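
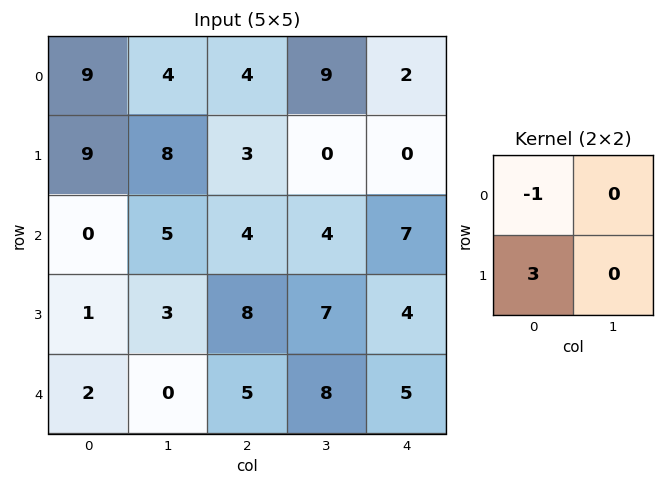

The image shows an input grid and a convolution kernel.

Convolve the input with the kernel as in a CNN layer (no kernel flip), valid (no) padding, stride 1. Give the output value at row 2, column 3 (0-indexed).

17

The receptive field on the input at this output position is [4 7 / 7 4]. Elementwise product with the kernel and sum: 4·-1 + 7·3.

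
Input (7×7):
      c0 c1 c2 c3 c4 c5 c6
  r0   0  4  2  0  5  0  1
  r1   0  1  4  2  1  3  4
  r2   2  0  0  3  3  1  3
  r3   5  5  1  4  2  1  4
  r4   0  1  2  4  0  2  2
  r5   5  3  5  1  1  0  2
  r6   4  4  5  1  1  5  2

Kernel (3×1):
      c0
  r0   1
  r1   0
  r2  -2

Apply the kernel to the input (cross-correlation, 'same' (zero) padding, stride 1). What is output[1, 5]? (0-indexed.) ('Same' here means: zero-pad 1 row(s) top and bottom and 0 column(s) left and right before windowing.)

-2

The receptive field on the zero-padded input at this output position is [0 / 3 / 1]. Elementwise product with the kernel and sum: 0·1 + 1·-2.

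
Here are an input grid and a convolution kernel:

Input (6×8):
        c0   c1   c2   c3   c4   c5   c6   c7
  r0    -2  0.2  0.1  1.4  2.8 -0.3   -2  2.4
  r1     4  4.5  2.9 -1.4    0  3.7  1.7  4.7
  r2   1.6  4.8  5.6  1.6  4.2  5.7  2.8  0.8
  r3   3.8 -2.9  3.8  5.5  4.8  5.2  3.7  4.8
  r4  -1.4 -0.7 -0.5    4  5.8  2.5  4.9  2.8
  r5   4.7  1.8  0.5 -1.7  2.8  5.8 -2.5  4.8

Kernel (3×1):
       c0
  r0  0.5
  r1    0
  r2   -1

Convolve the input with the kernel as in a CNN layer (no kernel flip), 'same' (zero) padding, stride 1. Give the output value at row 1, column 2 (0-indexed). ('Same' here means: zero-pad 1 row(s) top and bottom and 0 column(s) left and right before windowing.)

The receptive field on the zero-padded input at this output position is [0.1 / 2.9 / 5.6]. Elementwise product with the kernel and sum: 0.1·0.5 + 5.6·-1.

-5.55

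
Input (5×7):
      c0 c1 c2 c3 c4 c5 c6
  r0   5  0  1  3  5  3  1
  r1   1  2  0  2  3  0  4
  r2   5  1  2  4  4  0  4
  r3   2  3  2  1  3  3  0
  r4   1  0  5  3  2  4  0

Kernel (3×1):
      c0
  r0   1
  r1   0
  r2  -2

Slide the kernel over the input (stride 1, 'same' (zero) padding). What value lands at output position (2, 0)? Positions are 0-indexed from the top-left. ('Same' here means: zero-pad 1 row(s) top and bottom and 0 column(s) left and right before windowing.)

The receptive field on the zero-padded input at this output position is [1 / 5 / 2]. Elementwise product with the kernel and sum: 1·1 + 2·-2.

-3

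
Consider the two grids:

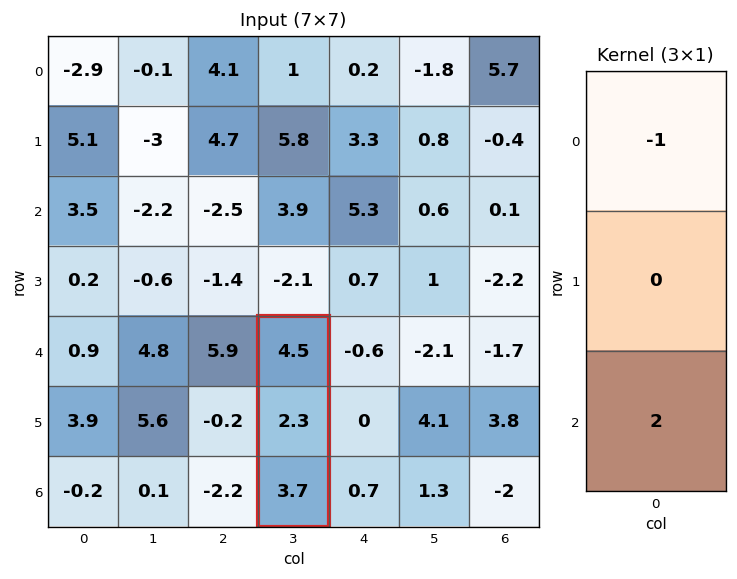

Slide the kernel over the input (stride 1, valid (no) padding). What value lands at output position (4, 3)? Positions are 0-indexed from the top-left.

2.9

The receptive field on the input at this output position is [4.5 / 2.3 / 3.7]. Elementwise product with the kernel and sum: 4.5·-1 + 3.7·2.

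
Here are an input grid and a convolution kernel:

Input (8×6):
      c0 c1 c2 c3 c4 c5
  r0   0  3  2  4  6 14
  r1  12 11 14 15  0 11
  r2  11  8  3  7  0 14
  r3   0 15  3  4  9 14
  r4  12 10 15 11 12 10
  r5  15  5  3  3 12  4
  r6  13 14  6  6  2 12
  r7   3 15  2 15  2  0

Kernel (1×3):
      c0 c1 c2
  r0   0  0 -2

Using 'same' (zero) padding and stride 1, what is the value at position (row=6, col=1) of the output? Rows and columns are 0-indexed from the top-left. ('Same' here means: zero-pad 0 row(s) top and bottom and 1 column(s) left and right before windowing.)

The receptive field on the zero-padded input at this output position is [13 14 6]. Elementwise product with the kernel and sum: 6·-2.

-12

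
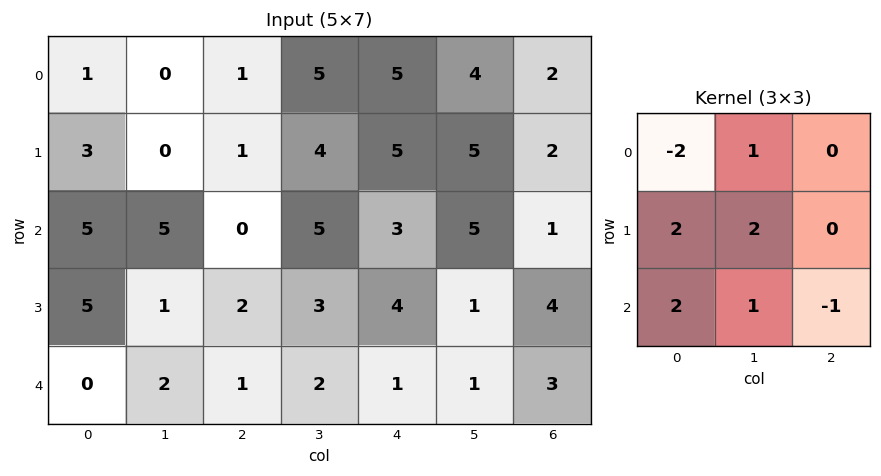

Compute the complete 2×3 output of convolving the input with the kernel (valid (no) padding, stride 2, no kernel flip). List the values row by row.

19 15 24
8 18 9

Output[0,0]: The receptive field on the input at this output position is [1 0 1 / 3 0 1 / 5 5 0]. Elementwise product with the kernel and sum: 1·-2 + 0·1 + 3·2 + 0·2 + 5·2 + 5·1 + 0·-1.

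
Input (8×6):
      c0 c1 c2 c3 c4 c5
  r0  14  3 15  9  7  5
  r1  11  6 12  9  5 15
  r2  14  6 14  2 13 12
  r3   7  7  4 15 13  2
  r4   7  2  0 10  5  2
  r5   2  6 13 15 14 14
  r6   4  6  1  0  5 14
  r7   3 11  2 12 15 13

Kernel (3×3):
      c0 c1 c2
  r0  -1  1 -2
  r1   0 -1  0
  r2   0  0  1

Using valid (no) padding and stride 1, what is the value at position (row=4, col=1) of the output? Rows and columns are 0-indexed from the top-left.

-35

The receptive field on the input at this output position is [2 0 10 / 6 13 15 / 6 1 0]. Elementwise product with the kernel and sum: 2·-1 + 0·1 + 10·-2 + 13·-1 + 0·1.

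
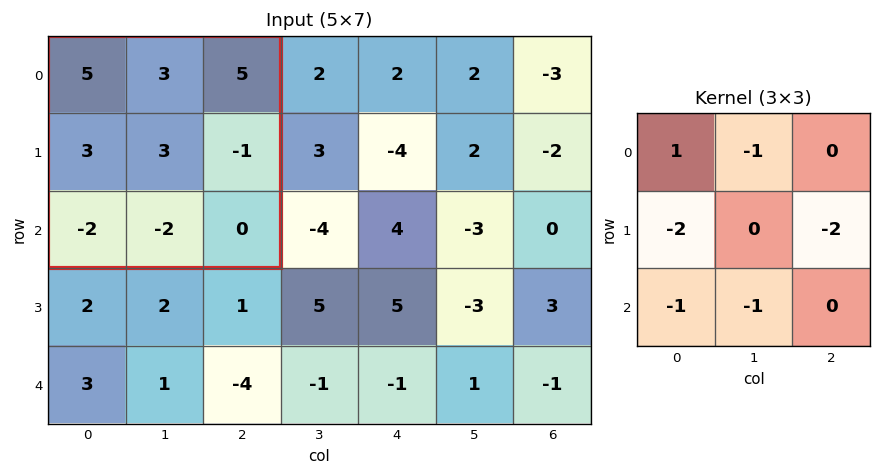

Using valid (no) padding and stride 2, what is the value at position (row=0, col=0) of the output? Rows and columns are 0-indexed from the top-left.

2

The receptive field on the input at this output position is [5 3 5 / 3 3 -1 / -2 -2 0]. Elementwise product with the kernel and sum: 5·1 + 3·-1 + 3·-2 + -1·-2 + -2·-1 + -2·-1.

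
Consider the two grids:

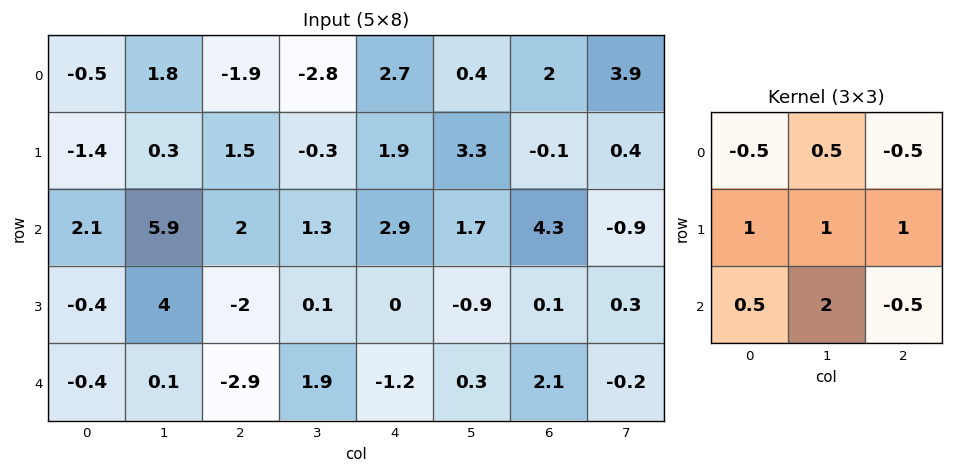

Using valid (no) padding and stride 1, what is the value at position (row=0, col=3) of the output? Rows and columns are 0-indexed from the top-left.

13.05

The receptive field on the input at this output position is [-2.8 2.7 0.4 / -0.3 1.9 3.3 / 1.3 2.9 1.7]. Elementwise product with the kernel and sum: -2.8·-0.5 + 2.7·0.5 + 0.4·-0.5 + -0.3·1 + 1.9·1 + 3.3·1 + 1.3·0.5 + 2.9·2 + 1.7·-0.5.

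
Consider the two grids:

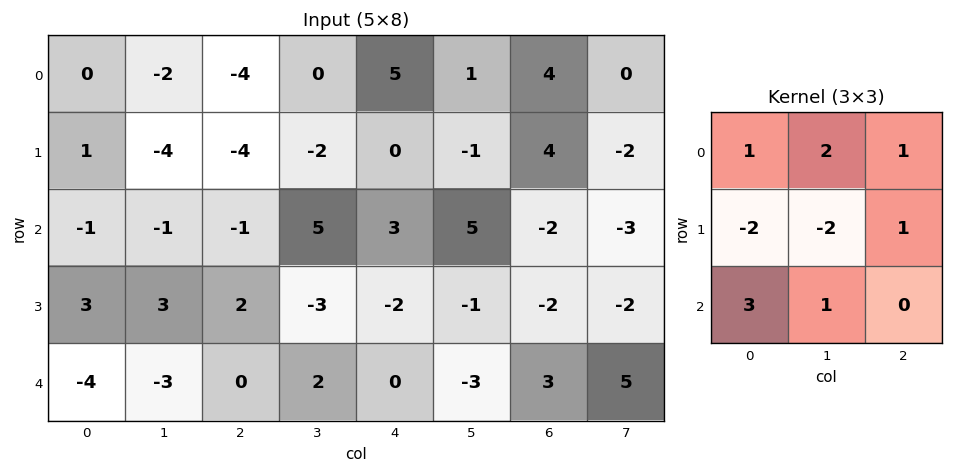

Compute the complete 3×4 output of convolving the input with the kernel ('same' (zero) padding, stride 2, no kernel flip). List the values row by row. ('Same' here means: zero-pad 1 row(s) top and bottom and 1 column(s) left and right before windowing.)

Output[0,0]: The receptive field on the zero-padded input at this output position is [0 0 0 / 0 0 -2 / 0 1 -4]. Elementwise product with the kernel and sum: 0·1 + 0·2 + 0·1 + 0·-2 + 0·-2 + -2·1 + 0·3 + 1·1.

-1 -4 -15 -9
2 6 -25 -9
14 12 -15 -2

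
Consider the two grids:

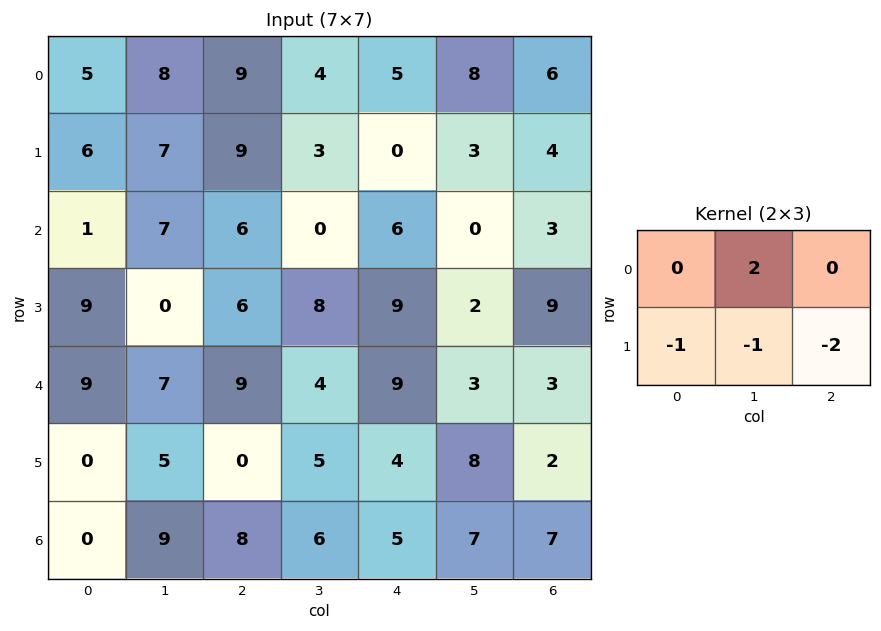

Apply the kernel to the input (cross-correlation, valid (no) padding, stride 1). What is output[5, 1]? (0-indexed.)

The receptive field on the input at this output position is [5 0 5 / 9 8 6]. Elementwise product with the kernel and sum: 0·2 + 9·-1 + 8·-1 + 6·-2.

-29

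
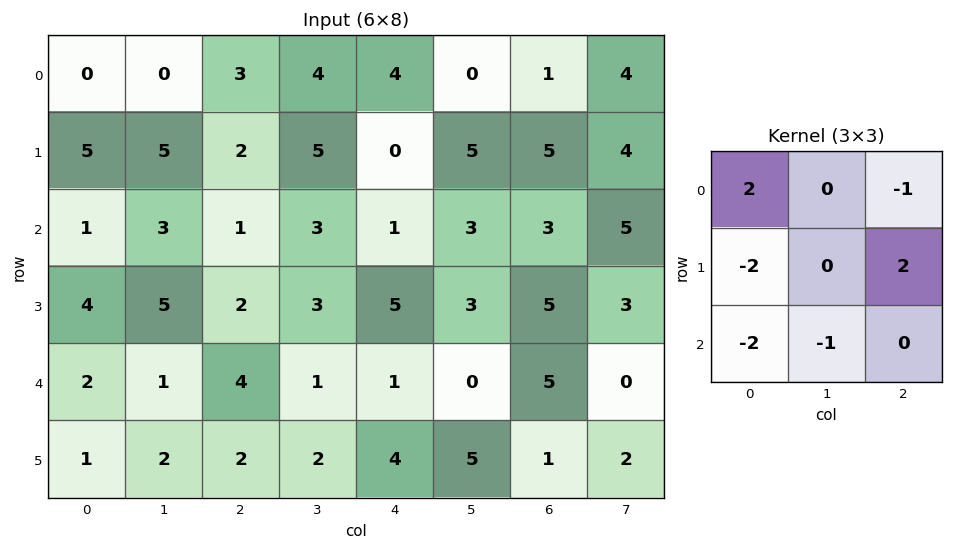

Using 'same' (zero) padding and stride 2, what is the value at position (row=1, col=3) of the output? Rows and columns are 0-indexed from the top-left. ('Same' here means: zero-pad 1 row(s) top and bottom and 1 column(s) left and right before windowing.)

The receptive field on the zero-padded input at this output position is [5 5 4 / 3 3 5 / 3 5 3]. Elementwise product with the kernel and sum: 5·2 + 4·-1 + 3·-2 + 5·2 + 3·-2 + 5·-1.

-1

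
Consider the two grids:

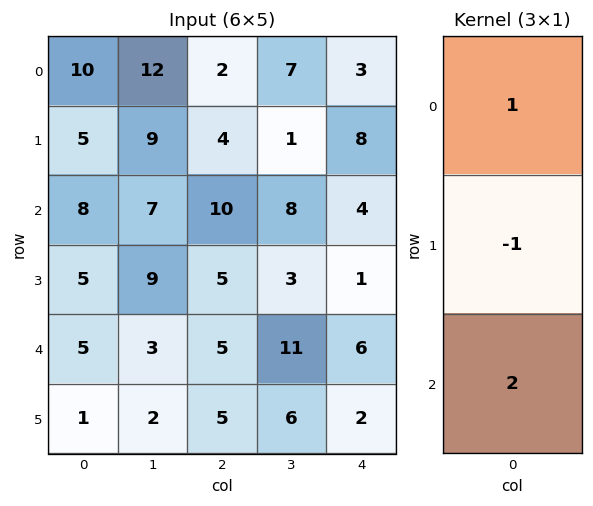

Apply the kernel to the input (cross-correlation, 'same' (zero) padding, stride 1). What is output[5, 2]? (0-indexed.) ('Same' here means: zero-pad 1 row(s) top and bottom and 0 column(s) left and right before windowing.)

0

The receptive field on the zero-padded input at this output position is [5 / 5 / 0]. Elementwise product with the kernel and sum: 5·1 + 5·-1 + 0·2.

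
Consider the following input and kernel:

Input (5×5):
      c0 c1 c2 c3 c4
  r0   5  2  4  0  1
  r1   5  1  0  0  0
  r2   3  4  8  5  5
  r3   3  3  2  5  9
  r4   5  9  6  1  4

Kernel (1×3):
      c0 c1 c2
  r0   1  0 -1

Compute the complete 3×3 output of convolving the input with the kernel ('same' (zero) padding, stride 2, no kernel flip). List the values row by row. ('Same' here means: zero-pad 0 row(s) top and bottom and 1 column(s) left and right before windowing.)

Output[0,0]: The receptive field on the zero-padded input at this output position is [0 5 2]. Elementwise product with the kernel and sum: 0·1 + 2·-1.

-2 2 0
-4 -1 5
-9 8 1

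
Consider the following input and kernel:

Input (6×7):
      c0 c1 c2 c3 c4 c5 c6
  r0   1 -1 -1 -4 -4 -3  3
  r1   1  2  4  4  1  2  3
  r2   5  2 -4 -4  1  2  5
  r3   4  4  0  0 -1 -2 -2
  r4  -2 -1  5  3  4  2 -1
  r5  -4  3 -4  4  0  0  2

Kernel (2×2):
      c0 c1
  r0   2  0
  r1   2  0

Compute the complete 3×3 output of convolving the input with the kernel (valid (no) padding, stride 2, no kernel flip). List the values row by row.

4 6 -6
18 -8 0
-12 2 8

Output[0,0]: The receptive field on the input at this output position is [1 -1 / 1 2]. Elementwise product with the kernel and sum: 1·2 + 1·2.
Output[0,1]: The receptive field on the input at this output position is [-1 -4 / 4 4]. Elementwise product with the kernel and sum: -1·2 + 4·2.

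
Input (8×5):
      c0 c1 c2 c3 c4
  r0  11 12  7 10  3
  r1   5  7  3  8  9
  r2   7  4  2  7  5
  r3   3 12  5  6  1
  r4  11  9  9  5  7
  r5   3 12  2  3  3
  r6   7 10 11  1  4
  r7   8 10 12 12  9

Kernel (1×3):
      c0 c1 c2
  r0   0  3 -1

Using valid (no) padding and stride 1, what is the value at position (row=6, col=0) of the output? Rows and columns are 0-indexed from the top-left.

19

The receptive field on the input at this output position is [7 10 11]. Elementwise product with the kernel and sum: 10·3 + 11·-1.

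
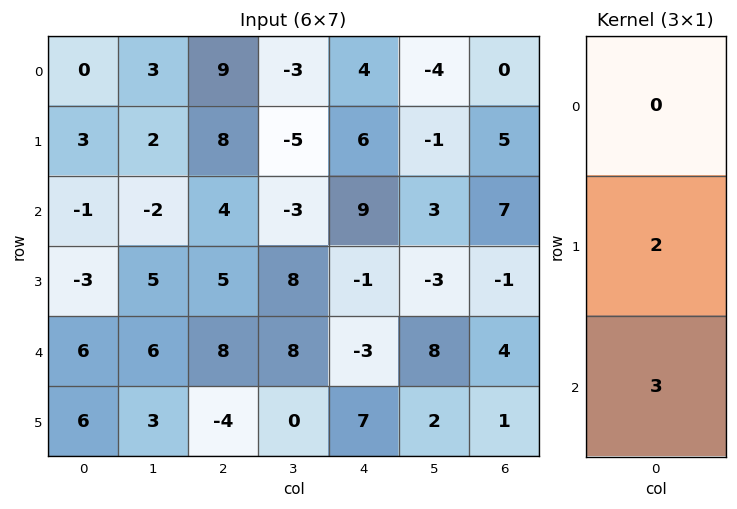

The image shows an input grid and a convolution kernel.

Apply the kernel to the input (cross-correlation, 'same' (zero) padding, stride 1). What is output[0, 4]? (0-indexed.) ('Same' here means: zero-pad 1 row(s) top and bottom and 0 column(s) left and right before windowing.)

The receptive field on the zero-padded input at this output position is [0 / 4 / 6]. Elementwise product with the kernel and sum: 4·2 + 6·3.

26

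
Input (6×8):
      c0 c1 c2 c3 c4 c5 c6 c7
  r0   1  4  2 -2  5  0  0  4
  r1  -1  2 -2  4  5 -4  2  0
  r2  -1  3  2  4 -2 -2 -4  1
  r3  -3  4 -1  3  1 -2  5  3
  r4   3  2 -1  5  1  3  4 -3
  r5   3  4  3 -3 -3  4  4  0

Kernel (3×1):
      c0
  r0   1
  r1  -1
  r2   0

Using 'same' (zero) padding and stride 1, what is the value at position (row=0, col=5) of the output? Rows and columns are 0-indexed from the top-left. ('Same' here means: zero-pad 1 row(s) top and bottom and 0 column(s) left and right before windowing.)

0

The receptive field on the zero-padded input at this output position is [0 / 0 / -4]. Elementwise product with the kernel and sum: 0·1 + 0·-1.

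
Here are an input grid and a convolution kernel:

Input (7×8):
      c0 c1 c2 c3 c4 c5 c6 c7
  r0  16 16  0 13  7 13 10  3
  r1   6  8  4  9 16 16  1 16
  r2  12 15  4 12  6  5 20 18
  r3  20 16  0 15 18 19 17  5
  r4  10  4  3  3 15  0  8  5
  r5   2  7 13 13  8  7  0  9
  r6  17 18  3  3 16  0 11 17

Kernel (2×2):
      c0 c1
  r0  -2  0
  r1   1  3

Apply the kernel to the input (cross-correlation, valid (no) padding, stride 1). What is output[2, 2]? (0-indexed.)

The receptive field on the input at this output position is [4 12 / 0 15]. Elementwise product with the kernel and sum: 4·-2 + 0·1 + 15·3.

37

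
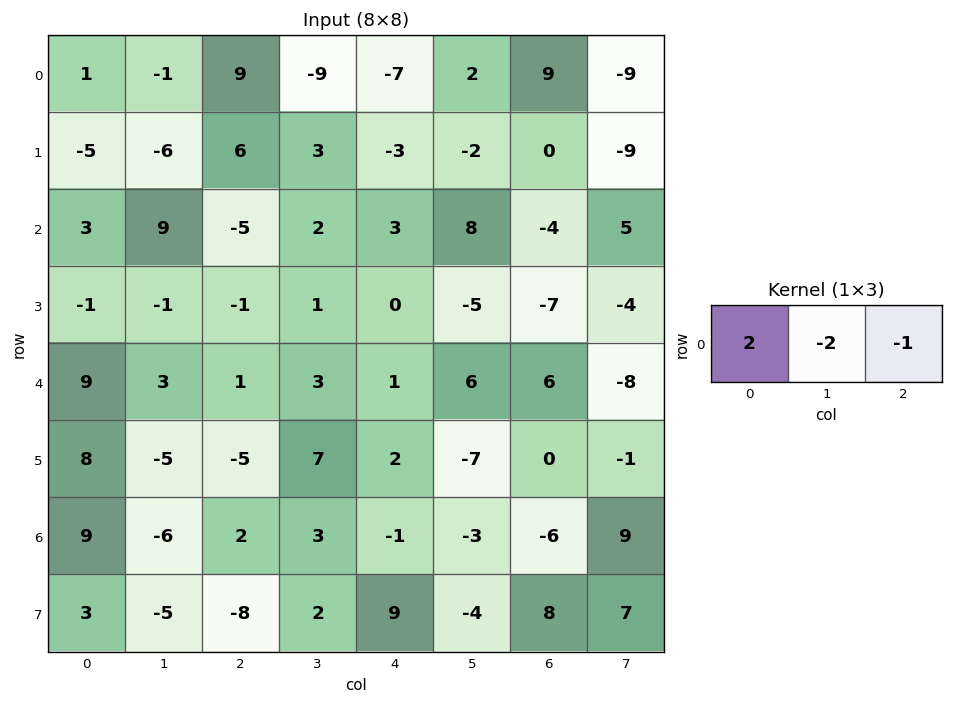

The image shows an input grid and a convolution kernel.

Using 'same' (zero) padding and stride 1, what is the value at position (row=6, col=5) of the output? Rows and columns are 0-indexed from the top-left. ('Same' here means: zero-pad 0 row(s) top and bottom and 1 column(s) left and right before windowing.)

10

The receptive field on the zero-padded input at this output position is [-1 -3 -6]. Elementwise product with the kernel and sum: -1·2 + -3·-2 + -6·-1.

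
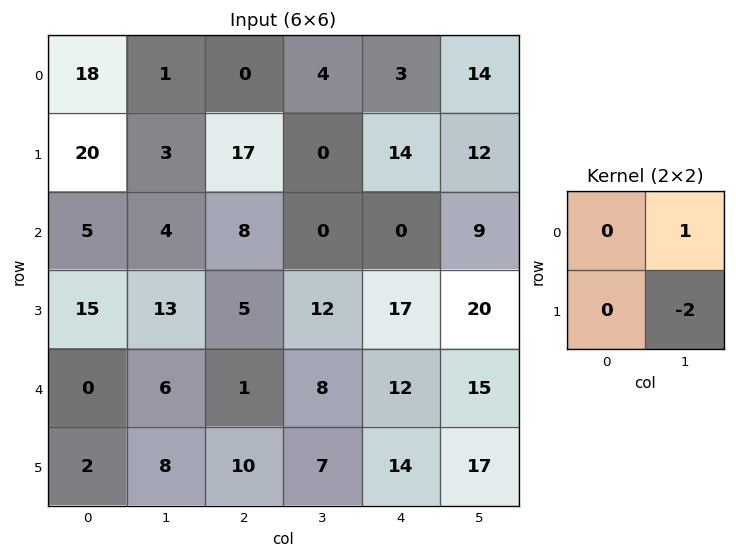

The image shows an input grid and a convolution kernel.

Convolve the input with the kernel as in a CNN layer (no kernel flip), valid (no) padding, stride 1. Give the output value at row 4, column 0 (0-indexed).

The receptive field on the input at this output position is [0 6 / 2 8]. Elementwise product with the kernel and sum: 6·1 + 8·-2.

-10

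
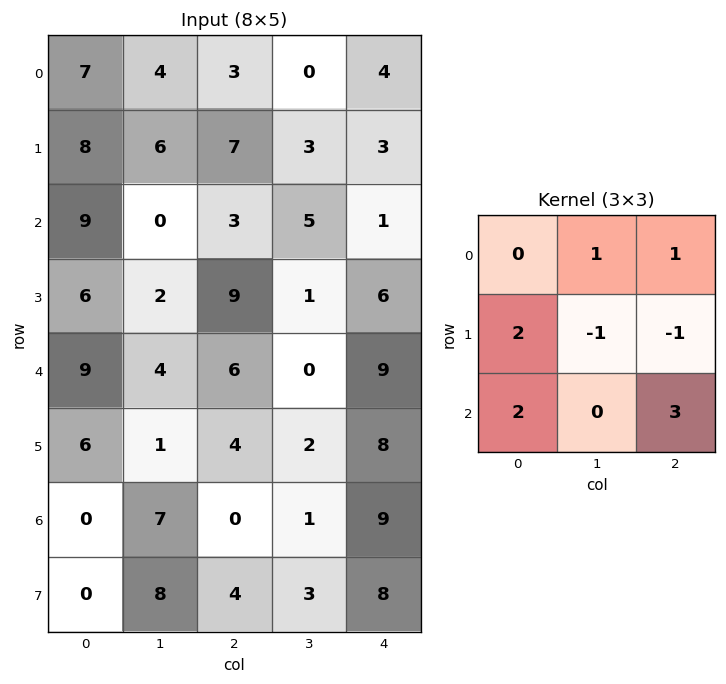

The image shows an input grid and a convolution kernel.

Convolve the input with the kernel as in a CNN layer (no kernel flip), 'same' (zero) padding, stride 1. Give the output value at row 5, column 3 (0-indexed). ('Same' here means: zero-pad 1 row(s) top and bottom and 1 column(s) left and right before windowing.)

The receptive field on the zero-padded input at this output position is [6 0 9 / 4 2 8 / 0 1 9]. Elementwise product with the kernel and sum: 0·1 + 9·1 + 4·2 + 2·-1 + 8·-1 + 0·2 + 9·3.

34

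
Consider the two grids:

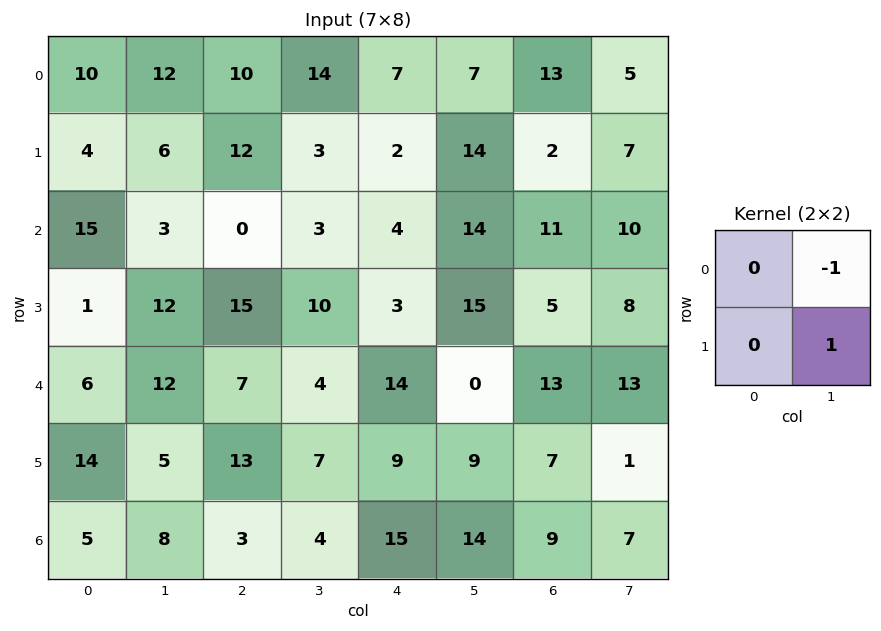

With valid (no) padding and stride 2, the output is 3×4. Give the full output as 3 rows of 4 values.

Output[0,0]: The receptive field on the input at this output position is [10 12 / 4 6]. Elementwise product with the kernel and sum: 12·-1 + 6·1.
Output[0,1]: The receptive field on the input at this output position is [10 14 / 12 3]. Elementwise product with the kernel and sum: 14·-1 + 3·1.

-6 -11 7 2
9 7 1 -2
-7 3 9 -12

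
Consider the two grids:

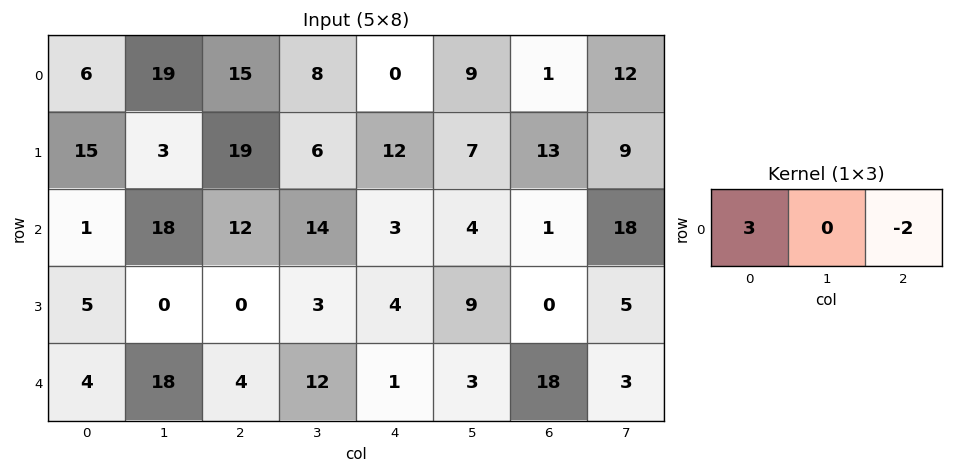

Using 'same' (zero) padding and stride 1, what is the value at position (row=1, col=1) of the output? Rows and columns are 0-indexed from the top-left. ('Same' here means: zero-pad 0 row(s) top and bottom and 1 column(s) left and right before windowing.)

The receptive field on the zero-padded input at this output position is [15 3 19]. Elementwise product with the kernel and sum: 15·3 + 19·-2.

7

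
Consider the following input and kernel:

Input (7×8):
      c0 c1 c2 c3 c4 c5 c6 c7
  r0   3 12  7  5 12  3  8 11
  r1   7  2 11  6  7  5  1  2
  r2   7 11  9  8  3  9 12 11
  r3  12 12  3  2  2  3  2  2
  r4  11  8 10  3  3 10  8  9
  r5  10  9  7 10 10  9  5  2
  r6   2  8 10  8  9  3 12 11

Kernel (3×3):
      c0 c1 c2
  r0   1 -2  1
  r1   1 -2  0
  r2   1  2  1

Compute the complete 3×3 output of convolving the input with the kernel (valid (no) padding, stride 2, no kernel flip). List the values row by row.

Output[0,0]: The receptive field on the input at this output position is [3 12 7 / 7 2 11 / 7 11 9]. Elementwise product with the kernel and sum: 3·1 + 12·-2 + 7·1 + 7·1 + 2·-2 + 7·1 + 11·2 + 9·1.
Output[0,1]: The receptive field on the input at this output position is [7 5 12 / 11 6 7 / 9 8 3]. Elementwise product with the kernel and sum: 7·1 + 5·-2 + 12·1 + 11·1 + 6·-2 + 9·1 + 8·2 + 3·1.

27 36 44
19 14 24
25 29 10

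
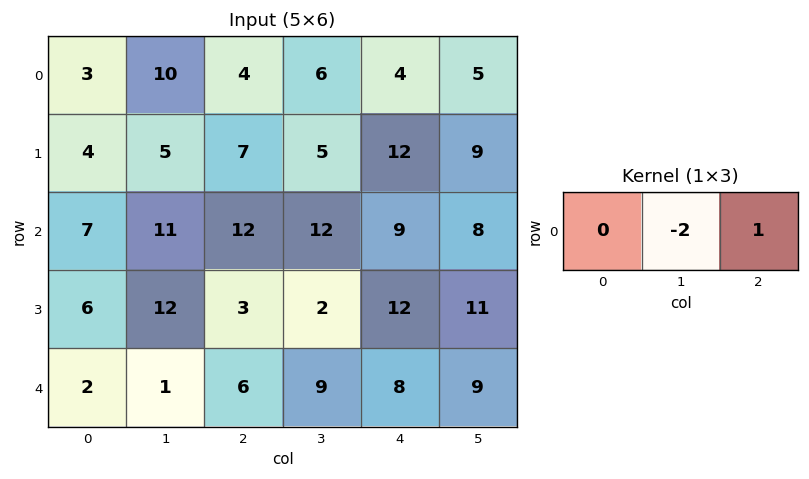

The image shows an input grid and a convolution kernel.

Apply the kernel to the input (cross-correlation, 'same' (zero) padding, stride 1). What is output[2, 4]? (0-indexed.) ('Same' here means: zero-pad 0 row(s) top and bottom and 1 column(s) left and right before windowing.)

The receptive field on the zero-padded input at this output position is [12 9 8]. Elementwise product with the kernel and sum: 9·-2 + 8·1.

-10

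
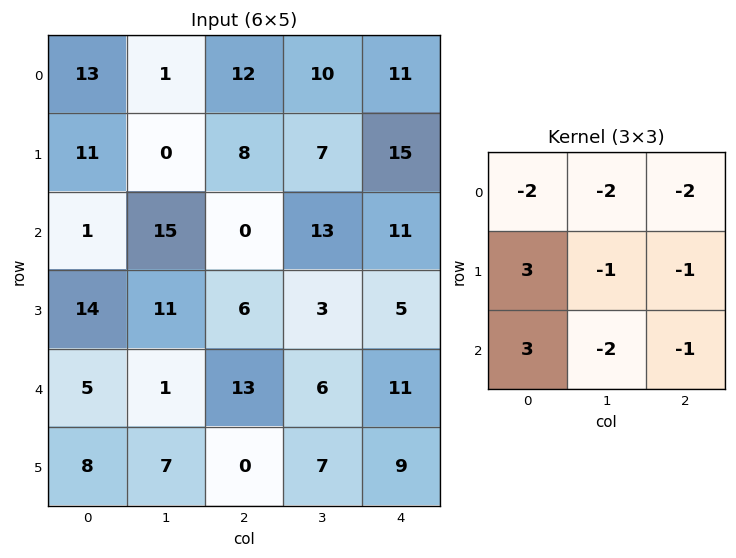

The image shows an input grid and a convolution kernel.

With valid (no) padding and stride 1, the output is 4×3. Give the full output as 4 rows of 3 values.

-54 -29 -101
-36 20 -77
-7 -61 -22
-51 -42 -29

Output[0,0]: The receptive field on the input at this output position is [13 1 12 / 11 0 8 / 1 15 0]. Elementwise product with the kernel and sum: 13·-2 + 1·-2 + 12·-2 + 11·3 + 0·-1 + 8·-1 + 1·3 + 15·-2 + 0·-1.
Output[0,1]: The receptive field on the input at this output position is [1 12 10 / 0 8 7 / 15 0 13]. Elementwise product with the kernel and sum: 1·-2 + 12·-2 + 10·-2 + 0·3 + 8·-1 + 7·-1 + 15·3 + 0·-2 + 13·-1.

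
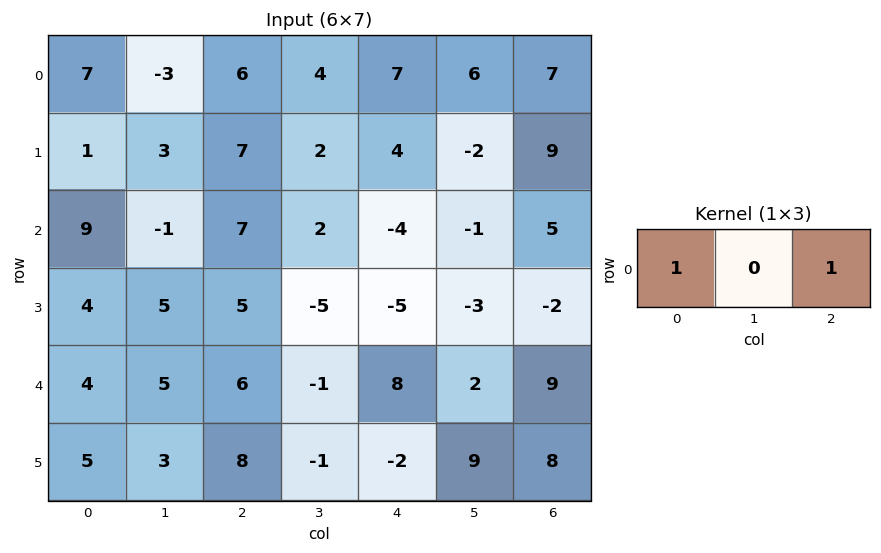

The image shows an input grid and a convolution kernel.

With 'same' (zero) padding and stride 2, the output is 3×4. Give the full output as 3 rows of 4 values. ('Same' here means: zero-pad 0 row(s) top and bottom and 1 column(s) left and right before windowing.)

-3 1 10 6
-1 1 1 -1
5 4 1 2

Output[0,0]: The receptive field on the zero-padded input at this output position is [0 7 -3]. Elementwise product with the kernel and sum: 0·1 + -3·1.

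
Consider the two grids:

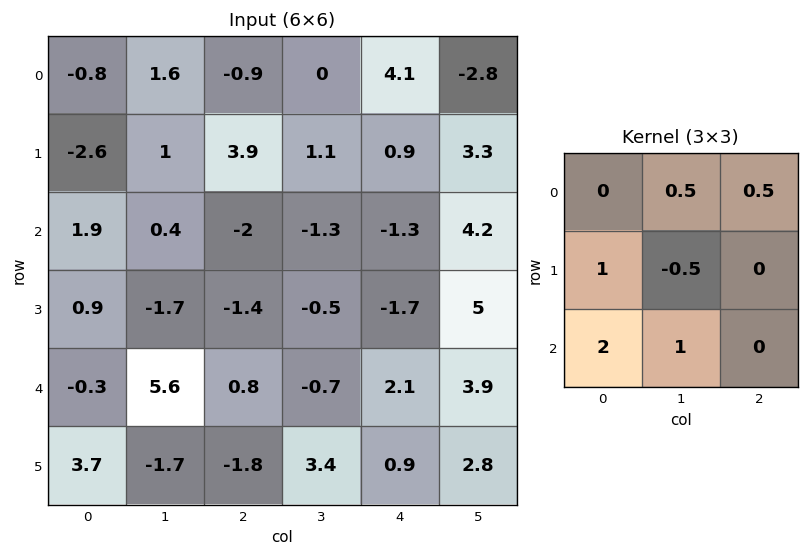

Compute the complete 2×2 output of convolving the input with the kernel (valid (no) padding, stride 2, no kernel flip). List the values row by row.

Output[0,0]: The receptive field on the input at this output position is [-0.8 1.6 -0.9 / -2.6 1 3.9 / 1.9 0.4 -2]. Elementwise product with the kernel and sum: 1.6·0.5 + -0.9·0.5 + -2.6·1 + 1·-0.5 + 1.9·2 + 0.4·1.

1.45 0.1
5.95 -1.55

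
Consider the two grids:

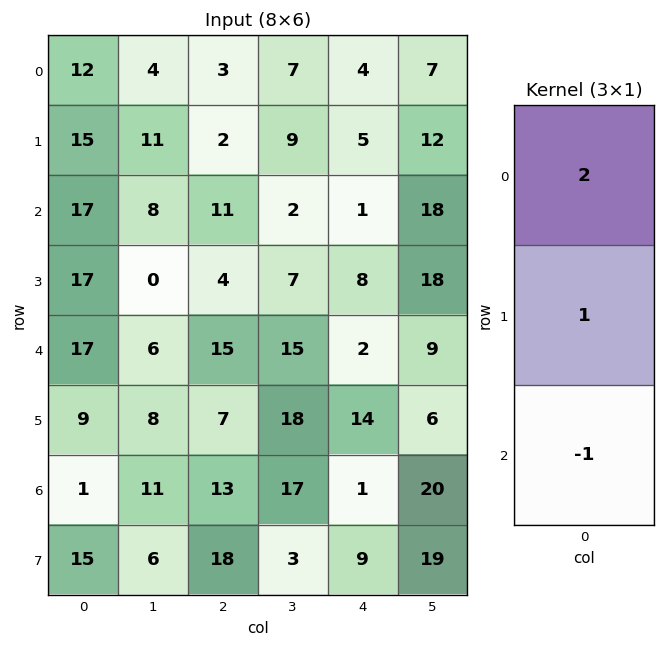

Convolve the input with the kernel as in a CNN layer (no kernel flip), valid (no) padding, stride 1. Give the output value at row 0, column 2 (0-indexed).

-3

The receptive field on the input at this output position is [3 / 2 / 11]. Elementwise product with the kernel and sum: 3·2 + 2·1 + 11·-1.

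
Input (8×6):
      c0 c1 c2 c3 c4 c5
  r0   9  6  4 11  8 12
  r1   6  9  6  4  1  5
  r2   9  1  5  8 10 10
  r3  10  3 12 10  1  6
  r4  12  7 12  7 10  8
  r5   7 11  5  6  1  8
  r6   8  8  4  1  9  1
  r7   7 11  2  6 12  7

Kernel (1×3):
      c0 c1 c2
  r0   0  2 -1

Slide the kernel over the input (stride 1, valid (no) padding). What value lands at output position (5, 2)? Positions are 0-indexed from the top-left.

The receptive field on the input at this output position is [5 6 1]. Elementwise product with the kernel and sum: 6·2 + 1·-1.

11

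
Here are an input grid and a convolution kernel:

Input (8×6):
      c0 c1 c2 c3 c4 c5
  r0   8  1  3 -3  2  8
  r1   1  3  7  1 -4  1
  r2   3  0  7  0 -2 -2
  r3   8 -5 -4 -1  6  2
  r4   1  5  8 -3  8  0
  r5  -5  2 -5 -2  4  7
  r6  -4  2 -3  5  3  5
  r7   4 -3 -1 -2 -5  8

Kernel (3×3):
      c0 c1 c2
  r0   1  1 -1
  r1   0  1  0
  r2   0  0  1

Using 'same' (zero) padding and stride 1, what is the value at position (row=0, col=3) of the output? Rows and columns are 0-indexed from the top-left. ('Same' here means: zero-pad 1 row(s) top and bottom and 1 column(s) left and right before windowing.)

-7

The receptive field on the zero-padded input at this output position is [0 0 0 / 3 -3 2 / 7 1 -4]. Elementwise product with the kernel and sum: 0·1 + 0·1 + 0·-1 + -3·1 + -4·1.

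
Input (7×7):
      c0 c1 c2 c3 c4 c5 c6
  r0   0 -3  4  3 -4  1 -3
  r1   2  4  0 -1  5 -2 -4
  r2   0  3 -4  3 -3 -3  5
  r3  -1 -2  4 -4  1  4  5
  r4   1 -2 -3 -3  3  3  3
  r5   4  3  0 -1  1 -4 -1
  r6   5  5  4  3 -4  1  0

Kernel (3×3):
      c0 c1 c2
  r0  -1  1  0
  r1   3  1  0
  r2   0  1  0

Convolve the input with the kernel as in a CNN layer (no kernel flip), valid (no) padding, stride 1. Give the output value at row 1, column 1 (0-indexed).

The receptive field on the input at this output position is [4 0 -1 / 3 -4 3 / -2 4 -4]. Elementwise product with the kernel and sum: 4·-1 + 0·1 + 3·3 + -4·1 + 4·1.

5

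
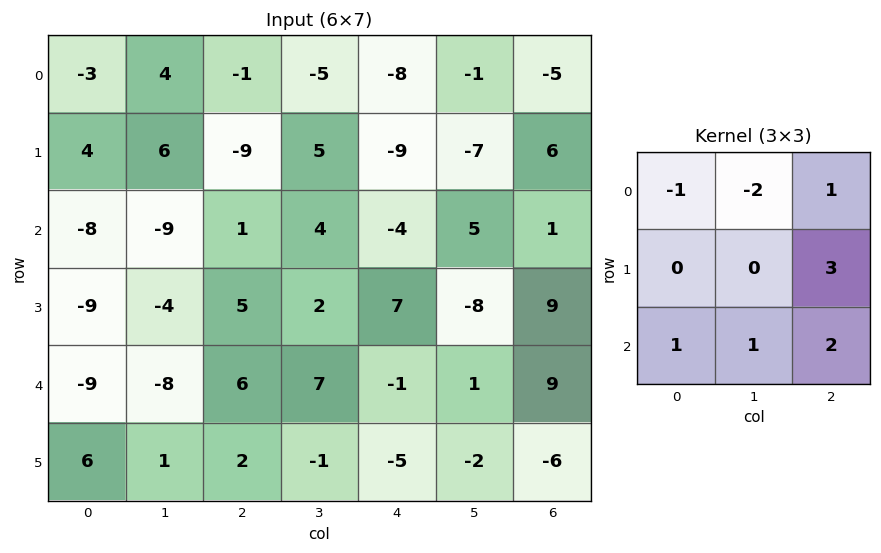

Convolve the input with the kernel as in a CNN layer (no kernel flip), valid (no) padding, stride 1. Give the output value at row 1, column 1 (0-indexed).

34

The receptive field on the input at this output position is [6 -9 5 / -9 1 4 / -4 5 2]. Elementwise product with the kernel and sum: 6·-1 + -9·-2 + 5·1 + 4·3 + -4·1 + 5·1 + 2·2.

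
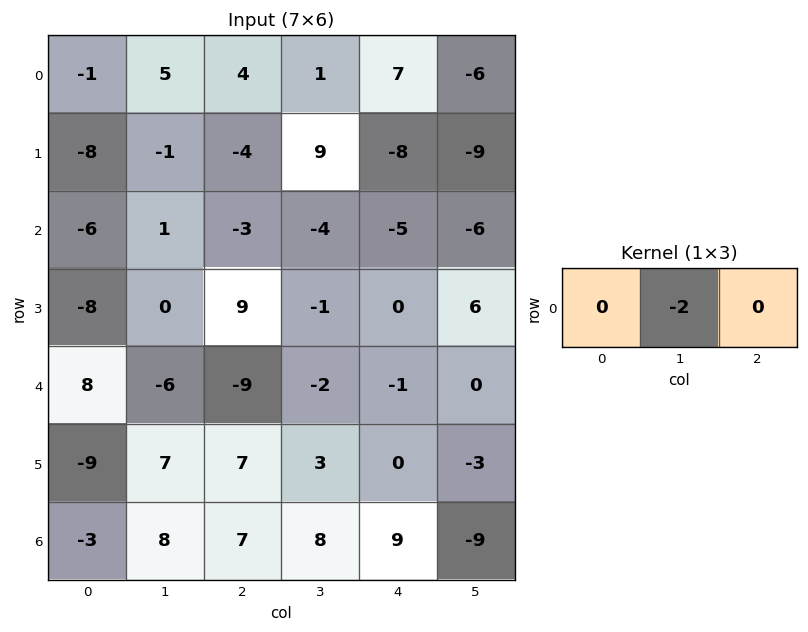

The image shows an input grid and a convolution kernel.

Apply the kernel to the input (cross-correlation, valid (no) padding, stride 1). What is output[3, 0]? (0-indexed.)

The receptive field on the input at this output position is [-8 0 9]. Elementwise product with the kernel and sum: 0·-2.

0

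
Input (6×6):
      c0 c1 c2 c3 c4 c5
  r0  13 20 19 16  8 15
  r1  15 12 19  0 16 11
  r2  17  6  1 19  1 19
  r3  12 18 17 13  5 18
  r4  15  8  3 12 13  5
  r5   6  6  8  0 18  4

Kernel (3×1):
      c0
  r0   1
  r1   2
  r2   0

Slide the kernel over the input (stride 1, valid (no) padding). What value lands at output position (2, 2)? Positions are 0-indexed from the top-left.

35

The receptive field on the input at this output position is [1 / 17 / 3]. Elementwise product with the kernel and sum: 1·1 + 17·2.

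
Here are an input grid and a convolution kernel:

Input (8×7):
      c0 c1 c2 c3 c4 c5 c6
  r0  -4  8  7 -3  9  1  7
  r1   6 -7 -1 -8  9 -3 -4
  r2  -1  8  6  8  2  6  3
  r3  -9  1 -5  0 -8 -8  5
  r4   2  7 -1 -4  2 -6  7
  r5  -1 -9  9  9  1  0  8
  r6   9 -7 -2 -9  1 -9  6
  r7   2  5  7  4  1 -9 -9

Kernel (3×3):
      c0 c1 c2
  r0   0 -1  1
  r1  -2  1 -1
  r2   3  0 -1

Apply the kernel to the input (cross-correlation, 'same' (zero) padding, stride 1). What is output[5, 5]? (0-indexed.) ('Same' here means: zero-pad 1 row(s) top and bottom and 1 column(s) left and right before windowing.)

0

The receptive field on the zero-padded input at this output position is [2 -6 7 / 1 0 8 / 1 -9 6]. Elementwise product with the kernel and sum: -6·-1 + 7·1 + 1·-2 + 0·1 + 8·-1 + 1·3 + 6·-1.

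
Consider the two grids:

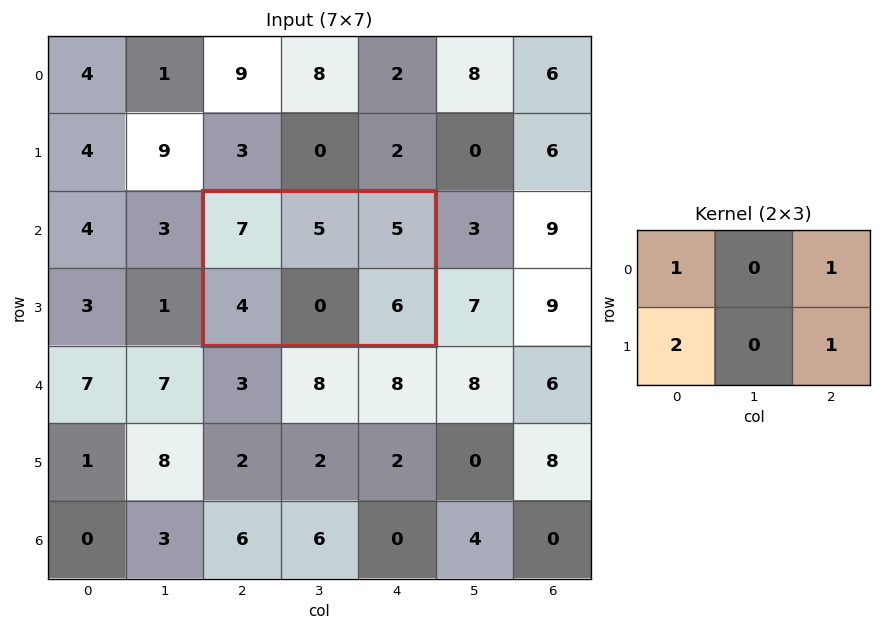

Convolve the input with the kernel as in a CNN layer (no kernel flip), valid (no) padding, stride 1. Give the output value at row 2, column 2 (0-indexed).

26

The receptive field on the input at this output position is [7 5 5 / 4 0 6]. Elementwise product with the kernel and sum: 7·1 + 5·1 + 4·2 + 6·1.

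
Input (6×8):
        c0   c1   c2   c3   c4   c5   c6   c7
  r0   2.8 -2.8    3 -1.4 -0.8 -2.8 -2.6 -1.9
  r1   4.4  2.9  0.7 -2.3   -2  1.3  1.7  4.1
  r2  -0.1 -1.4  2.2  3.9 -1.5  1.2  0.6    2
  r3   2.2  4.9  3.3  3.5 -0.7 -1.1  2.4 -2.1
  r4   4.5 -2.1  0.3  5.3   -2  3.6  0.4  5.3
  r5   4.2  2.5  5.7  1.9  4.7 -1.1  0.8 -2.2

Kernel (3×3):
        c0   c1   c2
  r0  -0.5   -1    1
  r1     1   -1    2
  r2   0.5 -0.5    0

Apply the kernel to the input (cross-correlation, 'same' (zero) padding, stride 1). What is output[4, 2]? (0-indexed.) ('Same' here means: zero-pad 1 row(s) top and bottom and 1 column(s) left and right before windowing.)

The receptive field on the zero-padded input at this output position is [4.9 3.3 3.5 / -2.1 0.3 5.3 / 2.5 5.7 1.9]. Elementwise product with the kernel and sum: 4.9·-0.5 + 3.3·-1 + 3.5·1 + -2.1·1 + 0.3·-1 + 5.3·2 + 2.5·0.5 + 5.7·-0.5.

4.35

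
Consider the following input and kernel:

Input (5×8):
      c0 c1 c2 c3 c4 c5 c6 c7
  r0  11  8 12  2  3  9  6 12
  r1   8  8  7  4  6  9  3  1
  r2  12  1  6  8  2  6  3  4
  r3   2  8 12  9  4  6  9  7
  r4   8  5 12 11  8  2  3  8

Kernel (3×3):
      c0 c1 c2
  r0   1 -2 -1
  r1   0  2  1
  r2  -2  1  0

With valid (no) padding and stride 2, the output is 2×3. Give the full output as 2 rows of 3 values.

-17 15 2
21 -3 -6

Output[0,0]: The receptive field on the input at this output position is [11 8 12 / 8 8 7 / 12 1 6]. Elementwise product with the kernel and sum: 11·1 + 8·-2 + 12·-1 + 8·2 + 7·1 + 12·-2 + 1·1.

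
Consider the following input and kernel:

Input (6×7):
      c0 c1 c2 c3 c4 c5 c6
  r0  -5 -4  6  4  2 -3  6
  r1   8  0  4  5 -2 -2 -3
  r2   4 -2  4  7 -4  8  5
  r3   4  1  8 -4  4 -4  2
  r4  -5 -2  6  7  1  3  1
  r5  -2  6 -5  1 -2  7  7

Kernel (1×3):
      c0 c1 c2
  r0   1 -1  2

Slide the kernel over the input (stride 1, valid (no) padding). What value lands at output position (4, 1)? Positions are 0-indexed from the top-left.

6

The receptive field on the input at this output position is [-2 6 7]. Elementwise product with the kernel and sum: -2·1 + 6·-1 + 7·2.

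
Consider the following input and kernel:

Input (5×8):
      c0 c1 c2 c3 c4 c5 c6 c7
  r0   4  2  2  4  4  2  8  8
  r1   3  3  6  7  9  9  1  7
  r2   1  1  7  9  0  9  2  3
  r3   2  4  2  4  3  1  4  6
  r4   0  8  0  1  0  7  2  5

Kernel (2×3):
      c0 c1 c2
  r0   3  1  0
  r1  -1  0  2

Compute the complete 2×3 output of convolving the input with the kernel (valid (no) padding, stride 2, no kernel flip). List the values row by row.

23 22 7
6 34 14

Output[0,0]: The receptive field on the input at this output position is [4 2 2 / 3 3 6]. Elementwise product with the kernel and sum: 4·3 + 2·1 + 3·-1 + 6·2.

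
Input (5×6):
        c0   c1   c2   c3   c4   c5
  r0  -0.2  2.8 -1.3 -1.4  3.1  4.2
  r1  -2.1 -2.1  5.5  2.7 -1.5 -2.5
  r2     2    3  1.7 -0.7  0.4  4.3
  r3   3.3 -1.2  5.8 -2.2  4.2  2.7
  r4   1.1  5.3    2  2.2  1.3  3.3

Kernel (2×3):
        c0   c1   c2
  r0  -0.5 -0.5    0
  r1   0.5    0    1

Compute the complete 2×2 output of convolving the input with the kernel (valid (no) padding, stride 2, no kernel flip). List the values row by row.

Output[0,0]: The receptive field on the input at this output position is [-0.2 2.8 -1.3 / -2.1 -2.1 5.5]. Elementwise product with the kernel and sum: -0.2·-0.5 + 2.8·-0.5 + -2.1·0.5 + 5.5·1.

3.15 2.6
4.95 6.6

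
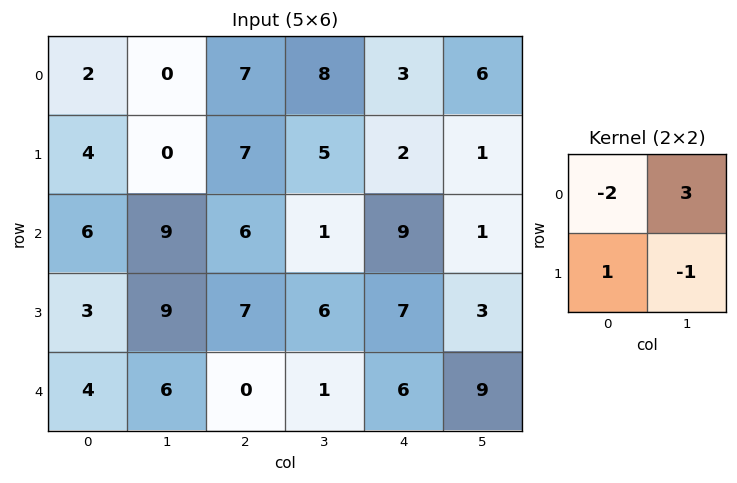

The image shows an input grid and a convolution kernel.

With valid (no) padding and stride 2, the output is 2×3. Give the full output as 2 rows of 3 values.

Output[0,0]: The receptive field on the input at this output position is [2 0 / 4 0]. Elementwise product with the kernel and sum: 2·-2 + 0·3 + 4·1 + 0·-1.

0 12 13
9 -8 -11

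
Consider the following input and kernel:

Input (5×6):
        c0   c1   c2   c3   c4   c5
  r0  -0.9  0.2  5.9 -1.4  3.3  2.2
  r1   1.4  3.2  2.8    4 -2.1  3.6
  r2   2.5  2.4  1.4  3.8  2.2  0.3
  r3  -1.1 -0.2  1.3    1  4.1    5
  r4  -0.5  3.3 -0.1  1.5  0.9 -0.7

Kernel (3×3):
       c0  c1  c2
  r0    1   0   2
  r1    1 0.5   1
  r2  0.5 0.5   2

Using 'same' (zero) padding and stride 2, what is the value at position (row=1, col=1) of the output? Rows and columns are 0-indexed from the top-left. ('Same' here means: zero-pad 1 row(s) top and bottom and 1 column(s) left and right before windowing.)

The receptive field on the zero-padded input at this output position is [3.2 2.8 4 / 2.4 1.4 3.8 / -0.2 1.3 1]. Elementwise product with the kernel and sum: 3.2·1 + 4·2 + 2.4·1 + 1.4·0.5 + 3.8·1 + -0.2·0.5 + 1.3·0.5 + 1·2.

20.65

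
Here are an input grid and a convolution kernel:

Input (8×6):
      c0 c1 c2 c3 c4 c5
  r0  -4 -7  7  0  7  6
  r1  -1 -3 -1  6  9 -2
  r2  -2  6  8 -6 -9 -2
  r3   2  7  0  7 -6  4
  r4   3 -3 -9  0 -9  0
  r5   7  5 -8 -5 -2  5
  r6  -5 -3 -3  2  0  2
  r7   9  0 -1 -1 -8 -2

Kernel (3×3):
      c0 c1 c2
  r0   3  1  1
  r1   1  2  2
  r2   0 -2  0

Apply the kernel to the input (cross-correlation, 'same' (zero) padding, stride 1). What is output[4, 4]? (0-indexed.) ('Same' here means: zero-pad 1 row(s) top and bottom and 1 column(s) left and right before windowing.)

The receptive field on the zero-padded input at this output position is [7 -6 4 / 0 -9 0 / -5 -2 5]. Elementwise product with the kernel and sum: 7·3 + -6·1 + 4·1 + 0·1 + -9·2 + 0·2 + -2·-2.

5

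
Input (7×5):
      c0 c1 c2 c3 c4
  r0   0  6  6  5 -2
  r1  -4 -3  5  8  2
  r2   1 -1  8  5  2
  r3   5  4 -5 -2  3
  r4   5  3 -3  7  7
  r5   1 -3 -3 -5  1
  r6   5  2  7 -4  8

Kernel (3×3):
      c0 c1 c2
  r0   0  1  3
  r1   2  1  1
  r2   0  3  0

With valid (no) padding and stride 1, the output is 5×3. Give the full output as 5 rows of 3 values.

Output[0,0]: The receptive field on the input at this output position is [0 6 6 / -4 -3 5 / 1 -1 8]. Elementwise product with the kernel and sum: 6·1 + 6·3 + -4·2 + -3·1 + 5·1 + -1·3.
Output[0,1]: The receptive field on the input at this output position is [6 6 5 / -3 5 8 / -1 8 5]. Elementwise product with the kernel and sum: 6·1 + 5·3 + -3·2 + 5·1 + 8·1 + 8·3.

15 52 34
33 25 31
41 15 23
-10 -10 0
-4 25 6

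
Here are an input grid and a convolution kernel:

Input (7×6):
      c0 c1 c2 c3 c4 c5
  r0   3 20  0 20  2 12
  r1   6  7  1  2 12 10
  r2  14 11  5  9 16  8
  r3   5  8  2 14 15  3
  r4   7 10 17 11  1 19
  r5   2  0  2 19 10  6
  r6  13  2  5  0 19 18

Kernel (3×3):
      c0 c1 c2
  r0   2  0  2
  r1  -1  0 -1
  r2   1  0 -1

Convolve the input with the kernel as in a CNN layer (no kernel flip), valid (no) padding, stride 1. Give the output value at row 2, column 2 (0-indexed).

The receptive field on the input at this output position is [5 9 16 / 2 14 15 / 17 11 1]. Elementwise product with the kernel and sum: 5·2 + 16·2 + 2·-1 + 15·-1 + 17·1 + 1·-1.

41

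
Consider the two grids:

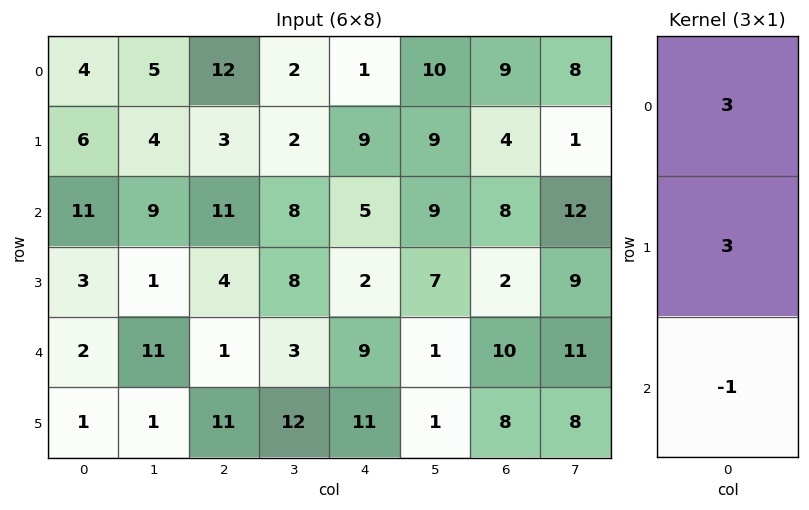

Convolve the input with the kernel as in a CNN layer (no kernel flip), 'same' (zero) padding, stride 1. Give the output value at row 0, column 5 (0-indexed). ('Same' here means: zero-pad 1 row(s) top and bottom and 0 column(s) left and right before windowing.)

The receptive field on the zero-padded input at this output position is [0 / 10 / 9]. Elementwise product with the kernel and sum: 0·3 + 10·3 + 9·-1.

21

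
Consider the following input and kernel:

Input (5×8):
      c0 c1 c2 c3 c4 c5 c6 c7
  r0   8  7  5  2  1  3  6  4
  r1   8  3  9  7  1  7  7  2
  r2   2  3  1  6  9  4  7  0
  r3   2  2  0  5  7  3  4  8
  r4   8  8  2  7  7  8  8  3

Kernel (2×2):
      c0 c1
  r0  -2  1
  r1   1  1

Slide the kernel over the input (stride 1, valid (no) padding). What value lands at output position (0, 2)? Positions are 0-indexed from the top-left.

The receptive field on the input at this output position is [5 2 / 9 7]. Elementwise product with the kernel and sum: 5·-2 + 2·1 + 9·1 + 7·1.

8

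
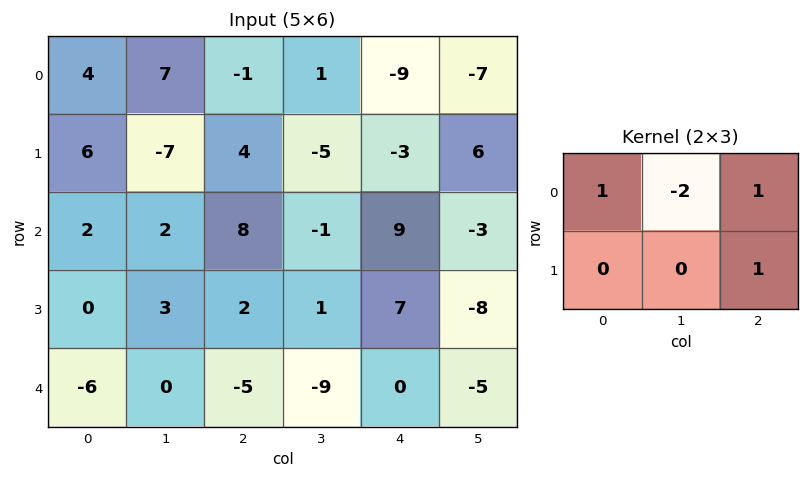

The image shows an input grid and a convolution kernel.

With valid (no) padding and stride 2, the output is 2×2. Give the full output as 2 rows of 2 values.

-7 -15
8 26

Output[0,0]: The receptive field on the input at this output position is [4 7 -1 / 6 -7 4]. Elementwise product with the kernel and sum: 4·1 + 7·-2 + -1·1 + 4·1.
Output[0,1]: The receptive field on the input at this output position is [-1 1 -9 / 4 -5 -3]. Elementwise product with the kernel and sum: -1·1 + 1·-2 + -9·1 + -3·1.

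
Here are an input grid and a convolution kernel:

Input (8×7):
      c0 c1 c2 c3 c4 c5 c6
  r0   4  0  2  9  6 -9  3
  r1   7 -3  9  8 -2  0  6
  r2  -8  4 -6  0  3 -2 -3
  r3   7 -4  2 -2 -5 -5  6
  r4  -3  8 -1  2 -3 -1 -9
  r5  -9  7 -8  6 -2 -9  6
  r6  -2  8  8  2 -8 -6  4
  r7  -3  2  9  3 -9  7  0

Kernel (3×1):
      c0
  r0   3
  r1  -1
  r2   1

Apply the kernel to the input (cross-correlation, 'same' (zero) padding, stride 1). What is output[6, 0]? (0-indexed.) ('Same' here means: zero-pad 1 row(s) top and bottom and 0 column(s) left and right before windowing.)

-28

The receptive field on the zero-padded input at this output position is [-9 / -2 / -3]. Elementwise product with the kernel and sum: -9·3 + -2·-1 + -3·1.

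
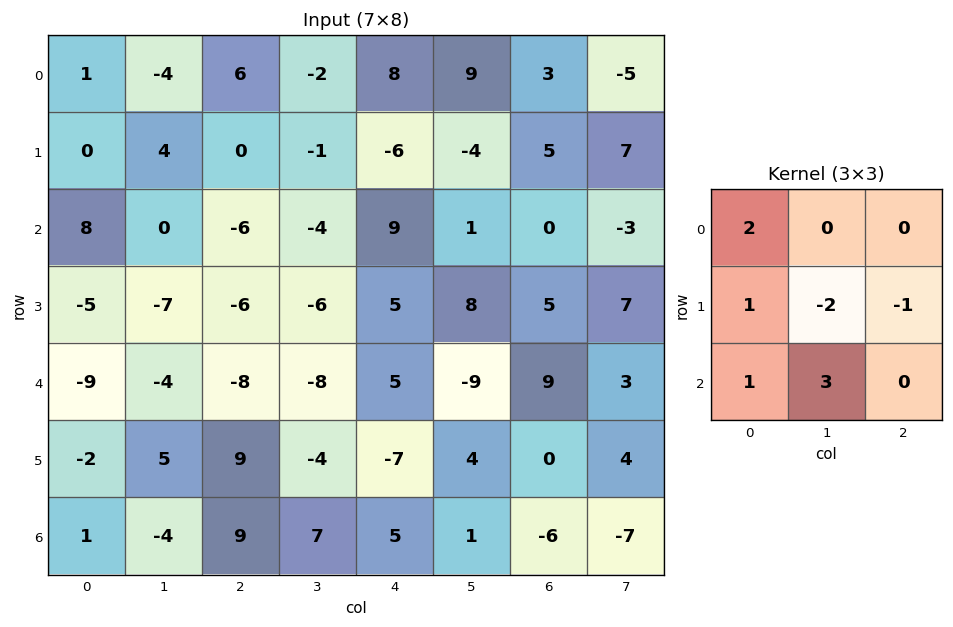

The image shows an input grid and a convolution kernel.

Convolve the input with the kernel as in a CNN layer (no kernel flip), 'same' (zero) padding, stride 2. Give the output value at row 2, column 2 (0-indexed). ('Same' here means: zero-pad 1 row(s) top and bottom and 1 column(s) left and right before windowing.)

-46

The receptive field on the zero-padded input at this output position is [-6 5 8 / -8 5 -9 / -4 -7 4]. Elementwise product with the kernel and sum: -6·2 + -8·1 + 5·-2 + -9·-1 + -4·1 + -7·3.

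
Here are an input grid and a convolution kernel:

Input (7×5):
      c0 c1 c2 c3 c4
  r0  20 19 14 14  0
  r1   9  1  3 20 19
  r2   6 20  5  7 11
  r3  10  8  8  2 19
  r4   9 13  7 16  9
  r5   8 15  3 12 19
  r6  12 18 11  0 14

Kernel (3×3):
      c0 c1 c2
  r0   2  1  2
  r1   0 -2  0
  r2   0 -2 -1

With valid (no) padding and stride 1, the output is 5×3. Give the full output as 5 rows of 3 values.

Output[0,0]: The receptive field on the input at this output position is [20 19 14 / 9 1 3 / 6 20 5]. Elementwise product with the kernel and sum: 20·2 + 19·1 + 14·2 + 1·-2 + 20·-2 + 5·-1.

40 57 -23
-39 17 27
-7 13 -6
-15 -4 -19
-32 37 10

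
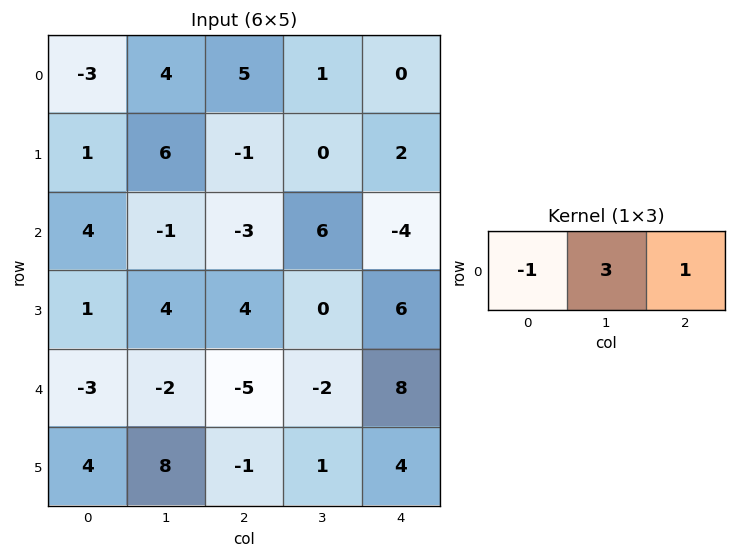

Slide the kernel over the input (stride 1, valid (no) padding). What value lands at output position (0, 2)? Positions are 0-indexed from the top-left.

The receptive field on the input at this output position is [5 1 0]. Elementwise product with the kernel and sum: 5·-1 + 1·3 + 0·1.

-2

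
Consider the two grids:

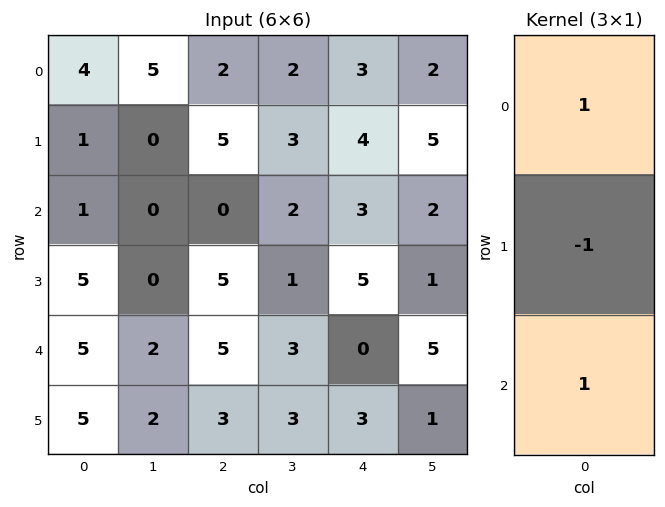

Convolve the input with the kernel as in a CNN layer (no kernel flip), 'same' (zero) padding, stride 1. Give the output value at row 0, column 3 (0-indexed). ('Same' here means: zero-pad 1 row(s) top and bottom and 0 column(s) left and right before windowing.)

1

The receptive field on the zero-padded input at this output position is [0 / 2 / 3]. Elementwise product with the kernel and sum: 0·1 + 2·-1 + 3·1.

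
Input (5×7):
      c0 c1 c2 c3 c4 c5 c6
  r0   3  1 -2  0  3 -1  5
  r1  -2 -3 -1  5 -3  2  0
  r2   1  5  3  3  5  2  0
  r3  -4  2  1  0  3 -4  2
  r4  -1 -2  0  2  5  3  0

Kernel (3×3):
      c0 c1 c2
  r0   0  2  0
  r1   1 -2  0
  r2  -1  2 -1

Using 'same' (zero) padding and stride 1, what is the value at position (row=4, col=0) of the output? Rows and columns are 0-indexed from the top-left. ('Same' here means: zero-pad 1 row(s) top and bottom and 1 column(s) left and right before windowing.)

The receptive field on the zero-padded input at this output position is [0 -4 2 / 0 -1 -2 / 0 0 0]. Elementwise product with the kernel and sum: -4·2 + 0·1 + -1·-2 + 0·-1 + 0·2 + 0·-1.

-6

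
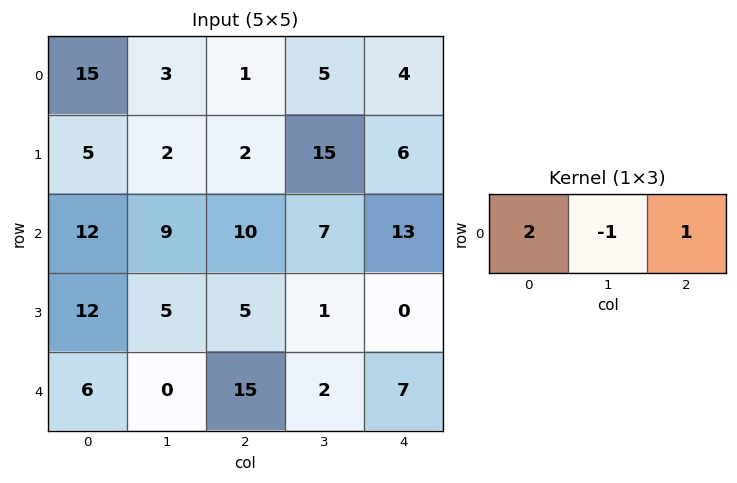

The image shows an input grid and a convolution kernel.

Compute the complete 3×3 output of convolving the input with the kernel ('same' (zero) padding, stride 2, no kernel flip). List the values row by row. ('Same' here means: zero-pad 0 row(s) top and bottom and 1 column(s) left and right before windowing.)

Output[0,0]: The receptive field on the zero-padded input at this output position is [0 15 3]. Elementwise product with the kernel and sum: 0·2 + 15·-1 + 3·1.

-12 10 6
-3 15 1
-6 -13 -3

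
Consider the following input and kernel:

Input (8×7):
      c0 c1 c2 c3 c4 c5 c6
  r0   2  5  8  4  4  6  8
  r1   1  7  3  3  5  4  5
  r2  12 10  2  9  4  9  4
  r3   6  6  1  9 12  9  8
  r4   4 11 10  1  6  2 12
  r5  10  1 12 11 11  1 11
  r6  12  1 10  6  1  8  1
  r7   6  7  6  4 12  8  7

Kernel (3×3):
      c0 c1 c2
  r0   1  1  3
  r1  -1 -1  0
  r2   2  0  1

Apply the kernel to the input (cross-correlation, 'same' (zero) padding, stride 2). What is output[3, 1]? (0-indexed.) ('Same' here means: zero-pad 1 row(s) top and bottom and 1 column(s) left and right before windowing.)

53

The receptive field on the zero-padded input at this output position is [1 12 11 / 1 10 6 / 7 6 4]. Elementwise product with the kernel and sum: 1·1 + 12·1 + 11·3 + 1·-1 + 10·-1 + 7·2 + 4·1.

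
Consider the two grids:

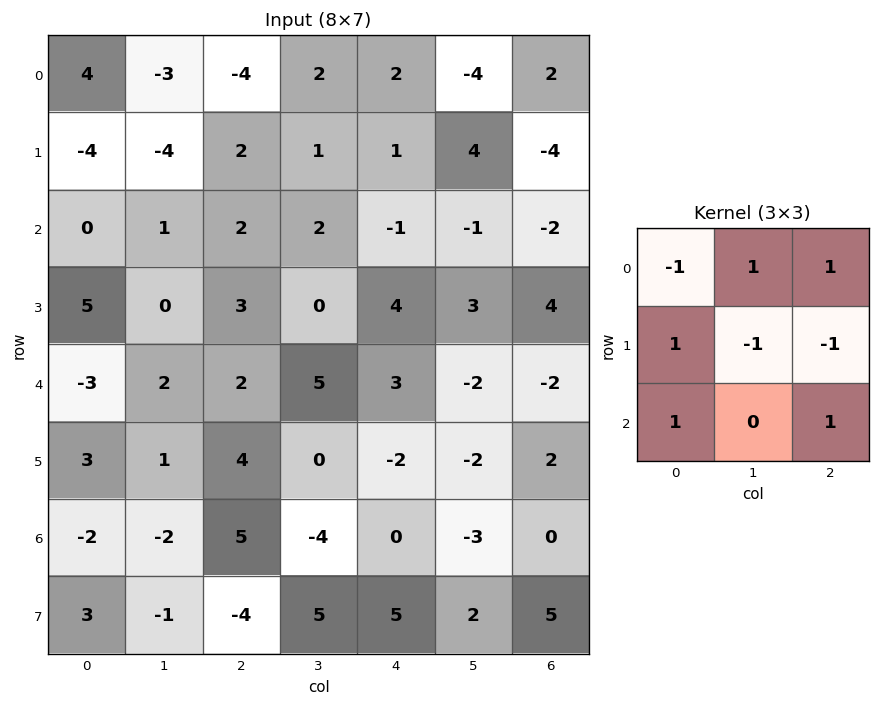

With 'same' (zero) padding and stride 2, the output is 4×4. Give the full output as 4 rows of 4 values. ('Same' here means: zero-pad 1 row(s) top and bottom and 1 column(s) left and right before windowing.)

-5 -4 9 -2
-9 4 11 -4
7 -1 9 -1
7 4 2 3

Output[0,0]: The receptive field on the zero-padded input at this output position is [0 0 0 / 0 4 -3 / 0 -4 -4]. Elementwise product with the kernel and sum: 0·-1 + 0·1 + 0·1 + 0·1 + 4·-1 + -3·-1 + 0·1 + -4·1.
Output[0,1]: The receptive field on the zero-padded input at this output position is [0 0 0 / -3 -4 2 / -4 2 1]. Elementwise product with the kernel and sum: 0·-1 + 0·1 + 0·1 + -3·1 + -4·-1 + 2·-1 + -4·1 + 1·1.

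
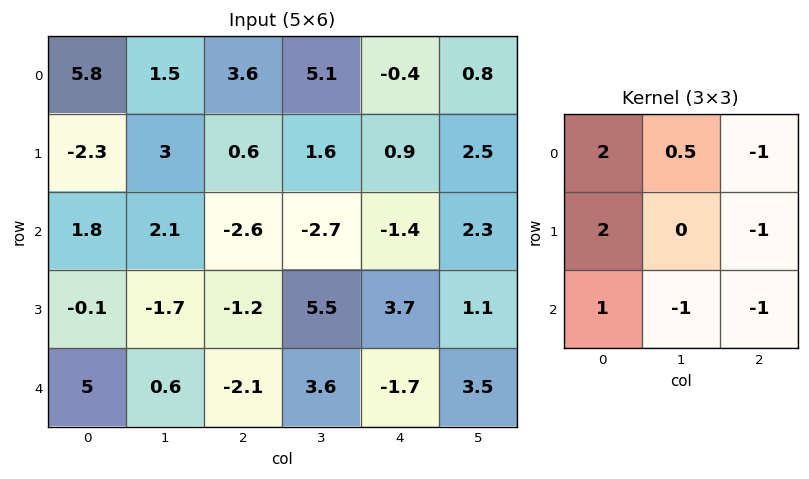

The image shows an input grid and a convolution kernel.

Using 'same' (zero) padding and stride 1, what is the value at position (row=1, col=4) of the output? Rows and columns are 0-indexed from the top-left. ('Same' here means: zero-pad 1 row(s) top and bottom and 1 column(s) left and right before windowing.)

The receptive field on the zero-padded input at this output position is [5.1 -0.4 0.8 / 1.6 0.9 2.5 / -2.7 -1.4 2.3]. Elementwise product with the kernel and sum: 5.1·2 + -0.4·0.5 + 0.8·-1 + 1.6·2 + 2.5·-1 + -2.7·1 + -1.4·-1 + 2.3·-1.

6.3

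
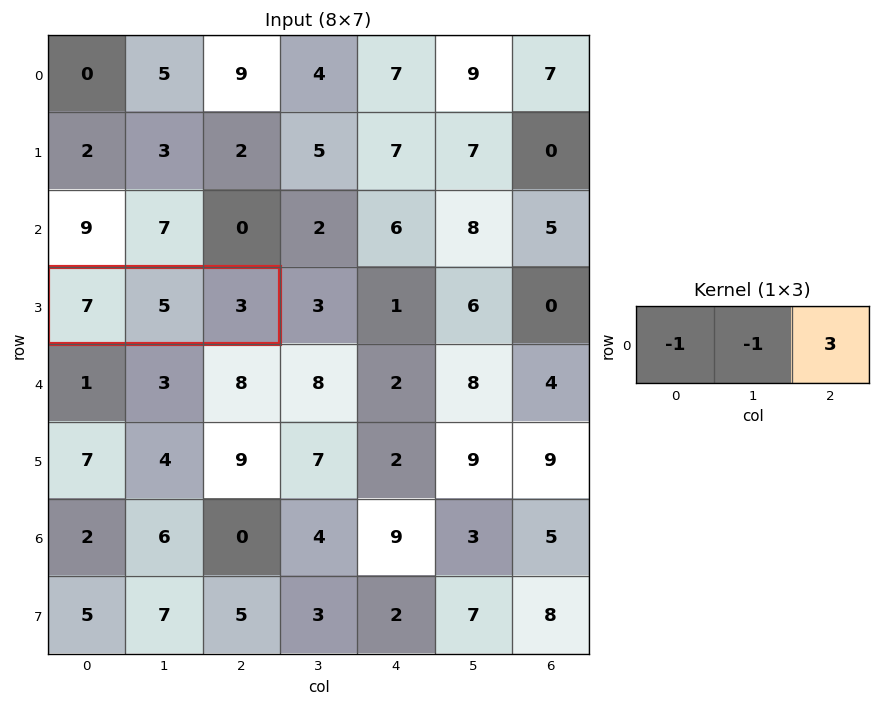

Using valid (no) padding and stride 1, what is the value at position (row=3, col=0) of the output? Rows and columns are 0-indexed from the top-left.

The receptive field on the input at this output position is [7 5 3]. Elementwise product with the kernel and sum: 7·-1 + 5·-1 + 3·3.

-3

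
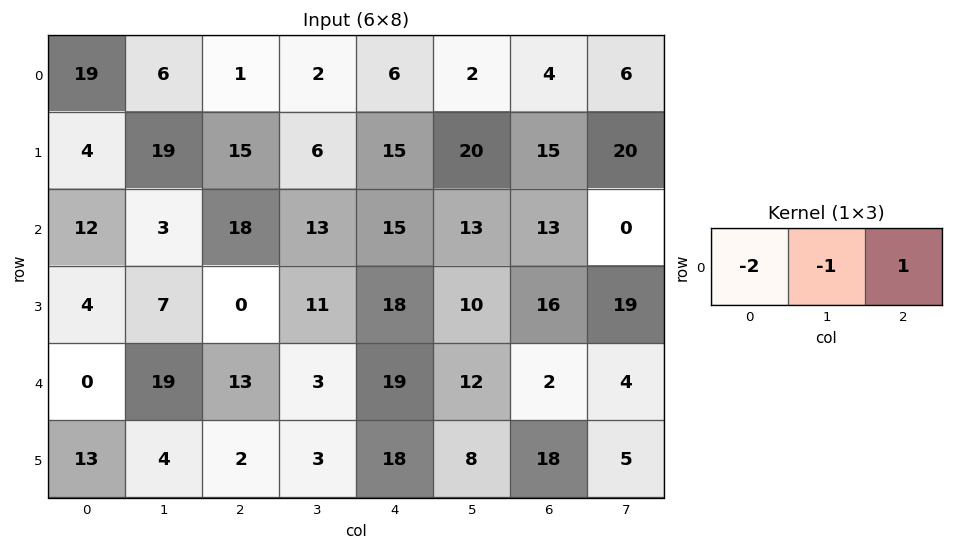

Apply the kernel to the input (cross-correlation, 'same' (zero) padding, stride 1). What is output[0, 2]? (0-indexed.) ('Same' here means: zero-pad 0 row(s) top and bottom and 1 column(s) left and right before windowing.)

-11

The receptive field on the zero-padded input at this output position is [6 1 2]. Elementwise product with the kernel and sum: 6·-2 + 1·-1 + 2·1.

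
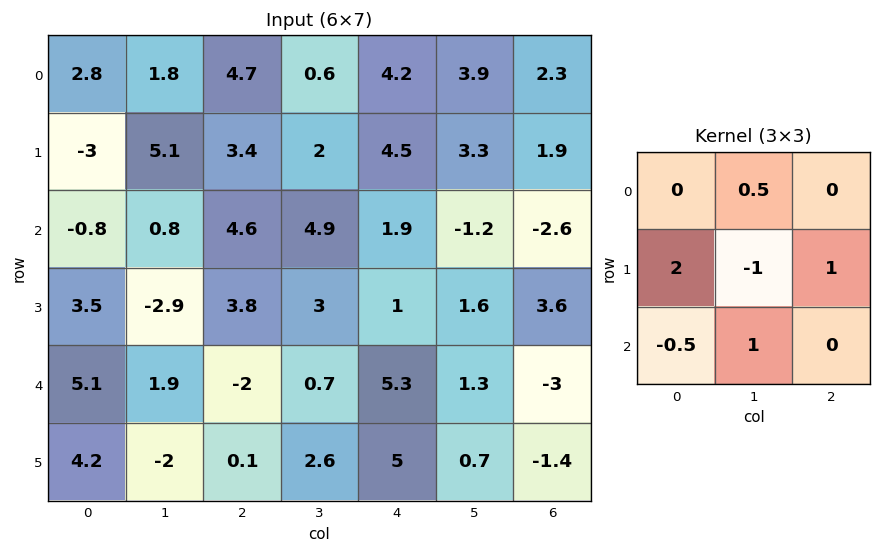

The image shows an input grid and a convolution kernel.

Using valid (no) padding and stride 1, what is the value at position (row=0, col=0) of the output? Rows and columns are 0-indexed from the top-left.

-5.6

The receptive field on the input at this output position is [2.8 1.8 4.7 / -3 5.1 3.4 / -0.8 0.8 4.6]. Elementwise product with the kernel and sum: 1.8·0.5 + -3·2 + 5.1·-1 + 3.4·1 + -0.8·-0.5 + 0.8·1.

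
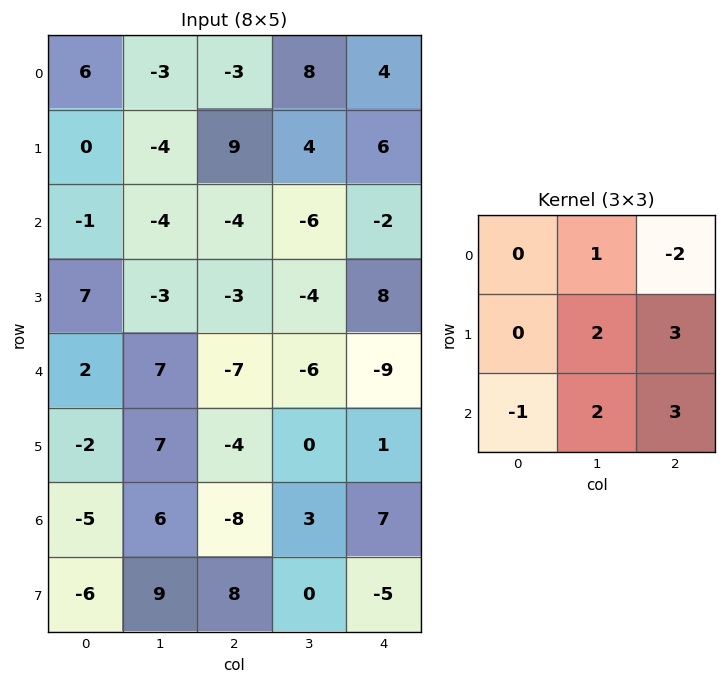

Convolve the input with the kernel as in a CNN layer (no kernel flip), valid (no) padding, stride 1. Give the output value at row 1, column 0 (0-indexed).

The receptive field on the input at this output position is [0 -4 9 / -1 -4 -4 / 7 -3 -3]. Elementwise product with the kernel and sum: -4·1 + 9·-2 + -4·2 + -4·3 + 7·-1 + -3·2 + -3·3.

-64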